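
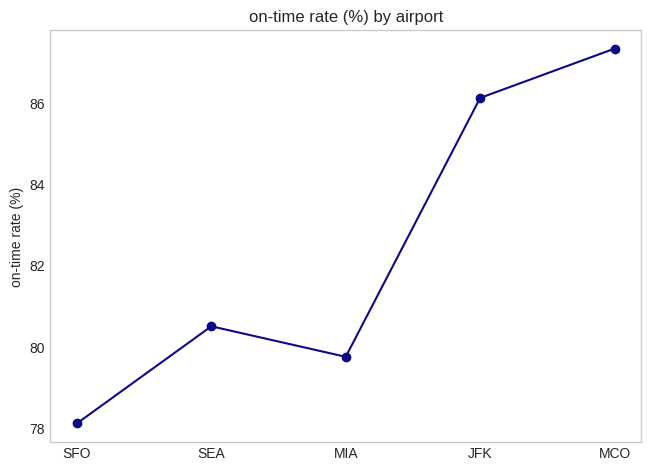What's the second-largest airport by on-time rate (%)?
JFK

Top 3: MCO ≈ 87, JFK ≈ 86, SEA ≈ 80.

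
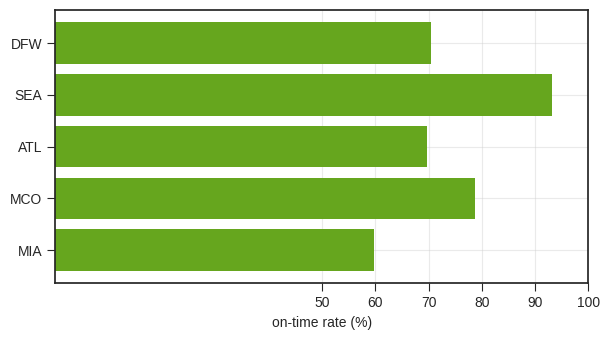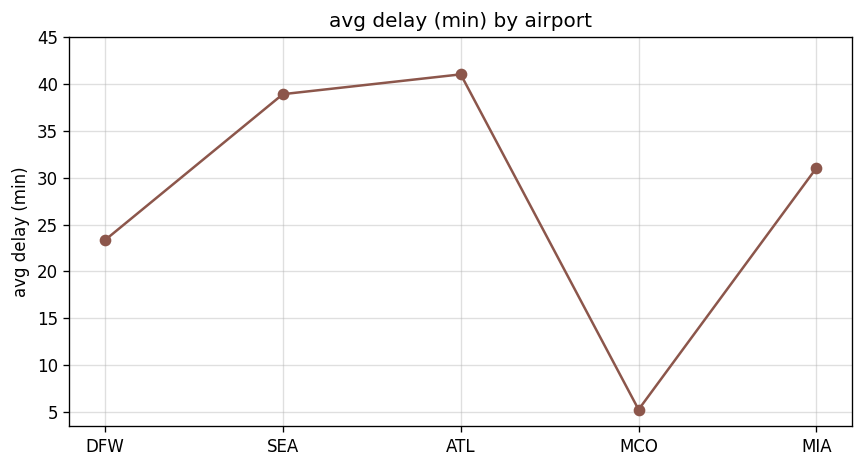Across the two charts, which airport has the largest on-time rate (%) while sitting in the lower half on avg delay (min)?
Chart 2 median avg delay (min) ≈ 30; below-median airports: DFW, MCO. Among those, MCO has the highest on-time rate (%) (≈ 80).

MCO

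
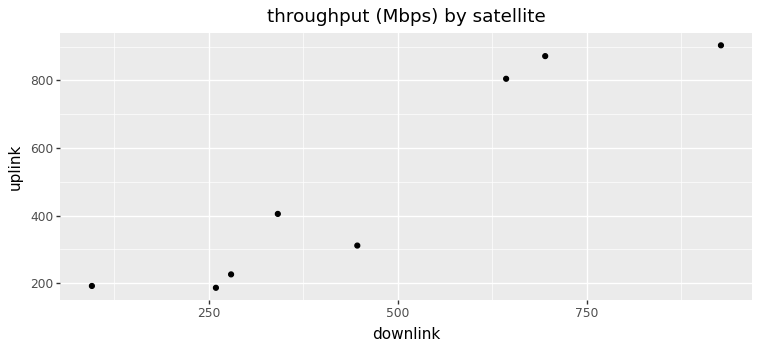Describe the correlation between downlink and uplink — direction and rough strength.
Points are positively correlated; strong (|r| ≈ 0.9).

positive, strong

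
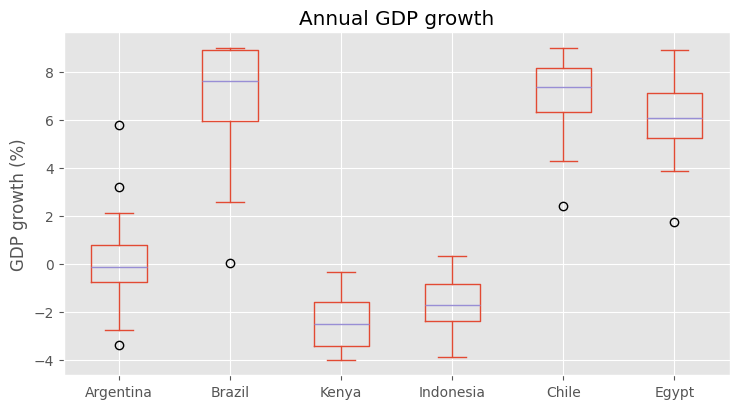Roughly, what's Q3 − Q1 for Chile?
Q3 ≈ 8, Q1 ≈ 6; IQR ≈ 2.

≈ 2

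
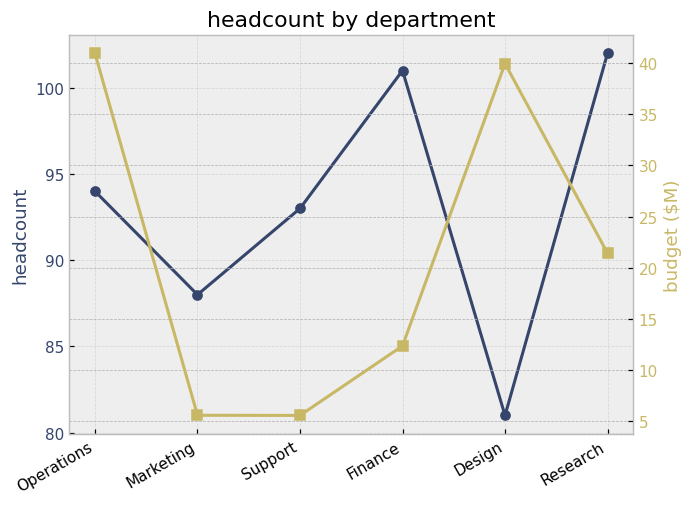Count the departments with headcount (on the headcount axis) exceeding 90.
4

Above 90: Operations, Support, Finance, Research.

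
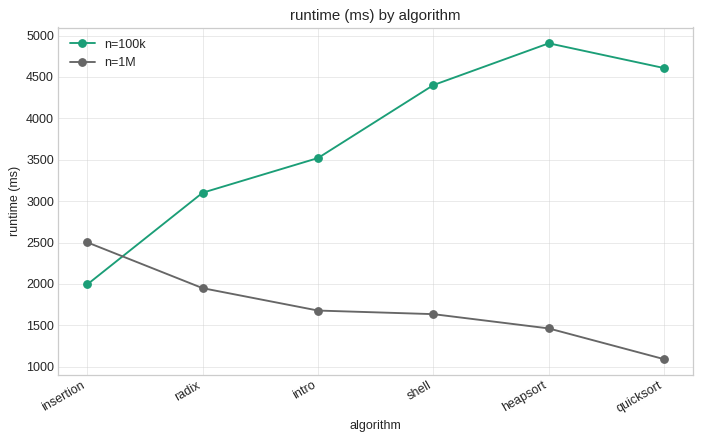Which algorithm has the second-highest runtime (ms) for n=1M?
Top 3 for n=1M: insertion ≈ 2500, radix ≈ 2000, intro ≈ 1500.

radix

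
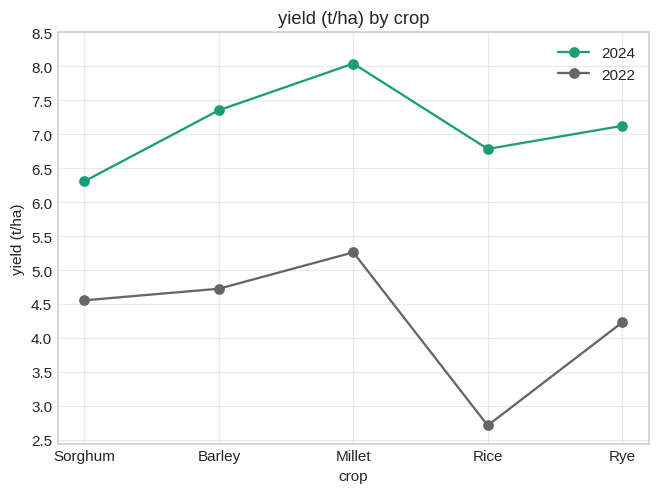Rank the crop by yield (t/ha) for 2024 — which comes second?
Top 3 for 2024: Millet ≈ 8.0, Barley ≈ 7.5, Rye ≈ 7.0.

Barley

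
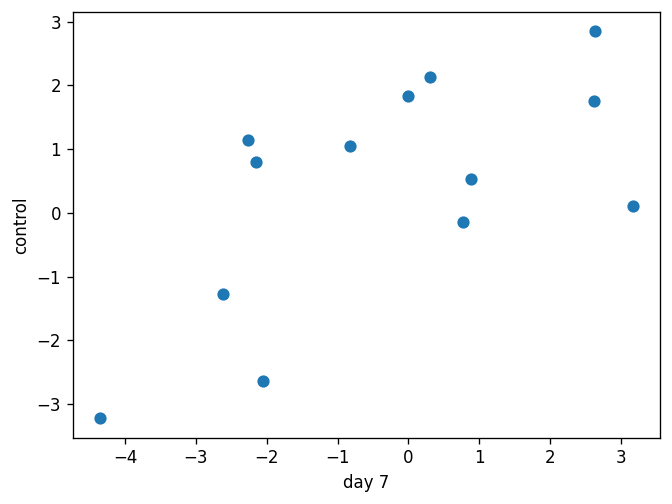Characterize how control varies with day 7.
positive, moderate

Points are positively correlated; moderate (|r| ≈ 0.6).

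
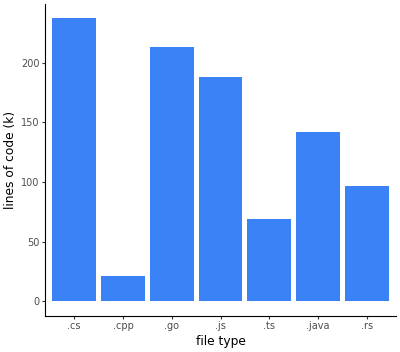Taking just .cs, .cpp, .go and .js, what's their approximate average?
≈ 165

(240 + 20 + 220 + 180) / 4 ≈ 165.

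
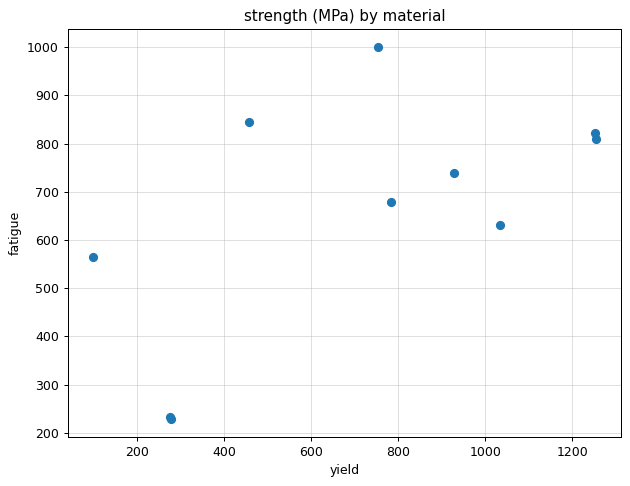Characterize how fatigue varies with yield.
Points are positively correlated; moderate (|r| ≈ 0.6).

positive, moderate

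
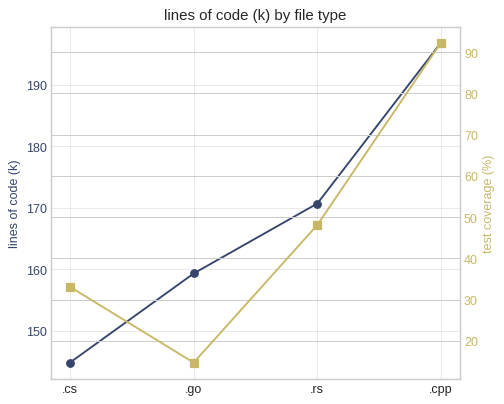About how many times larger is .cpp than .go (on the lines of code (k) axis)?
.cpp ≈ 195, .go ≈ 160; 195/160 ≈ 1.22.

≈ 1.22×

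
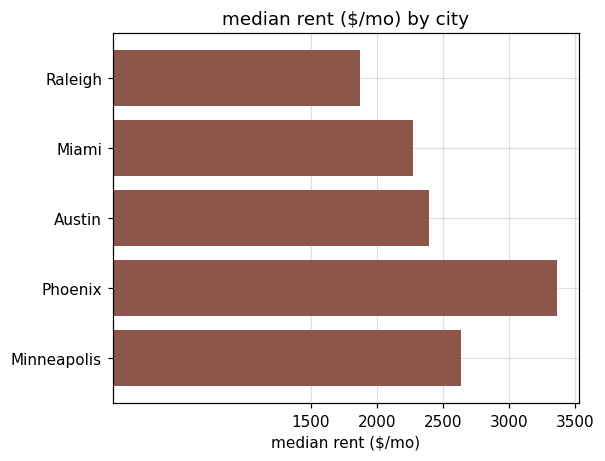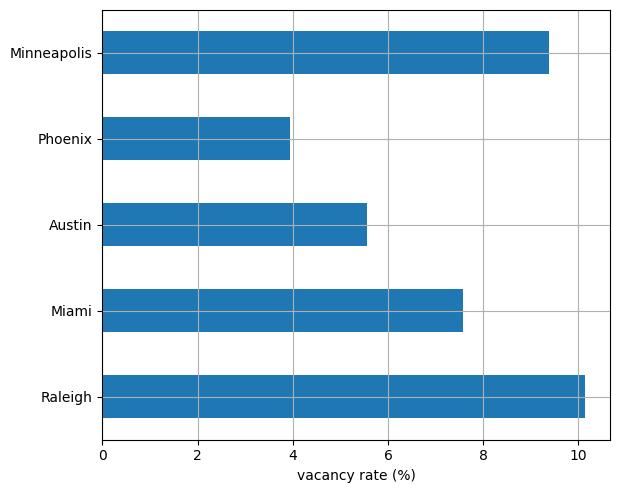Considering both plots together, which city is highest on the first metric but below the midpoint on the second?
Phoenix

Chart 2 median vacancy rate (%) ≈ 8; below-median cities: Austin, Phoenix. Among those, Phoenix has the highest median rent ($/mo) (≈ 3500).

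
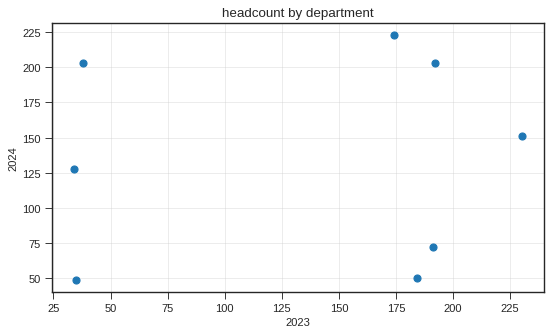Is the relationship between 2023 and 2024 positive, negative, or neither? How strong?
no clear correlation

Points are roughly uncorrelated; weak (|r| ≈ 0.1).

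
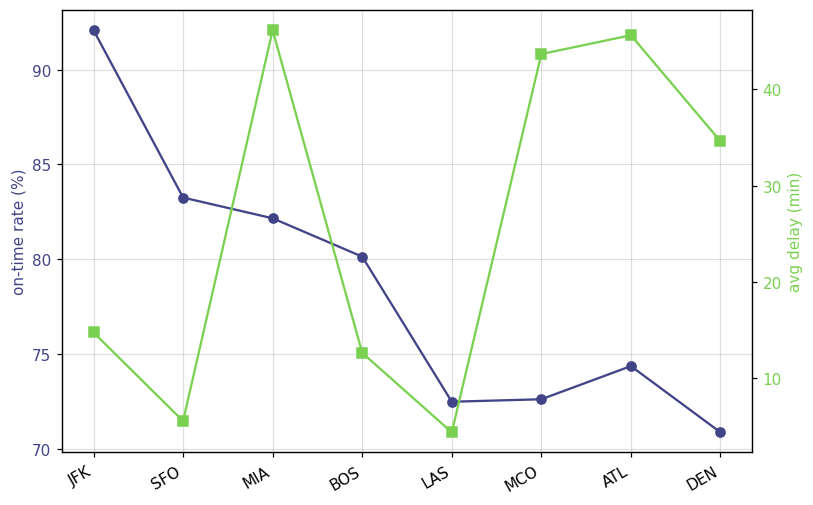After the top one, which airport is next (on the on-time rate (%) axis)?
SFO

Top 3 (on the on-time rate (%) axis): JFK ≈ 92, SFO ≈ 84, MIA ≈ 82.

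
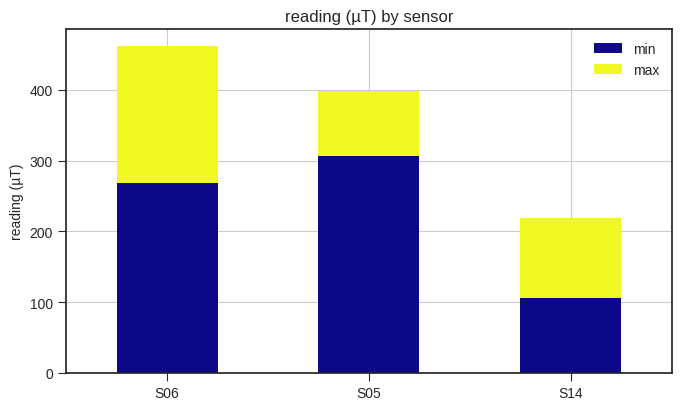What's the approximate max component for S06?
max top ≈ 450, bottom ≈ 250; segment ≈ 200.

≈ 200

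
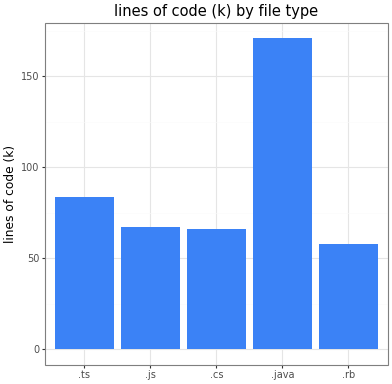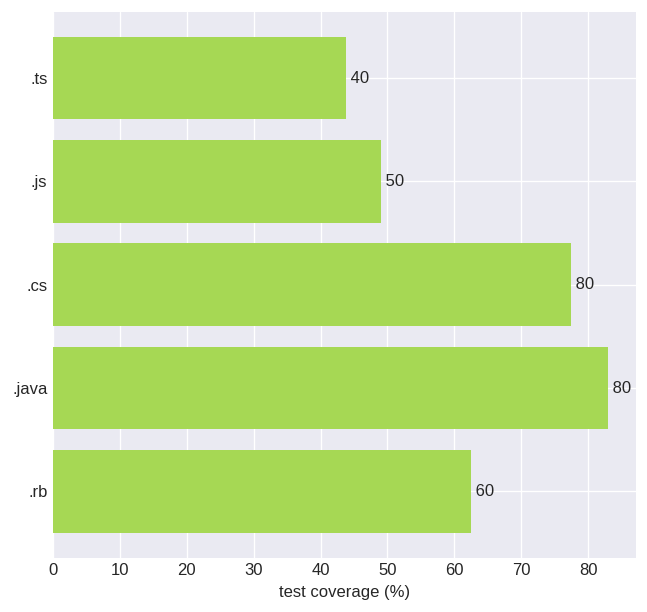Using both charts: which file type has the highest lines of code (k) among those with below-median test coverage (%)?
.ts

Chart 2 median test coverage (%) ≈ 60; below-median file types: .ts, .js. Among those, .ts has the highest lines of code (k) (≈ 80).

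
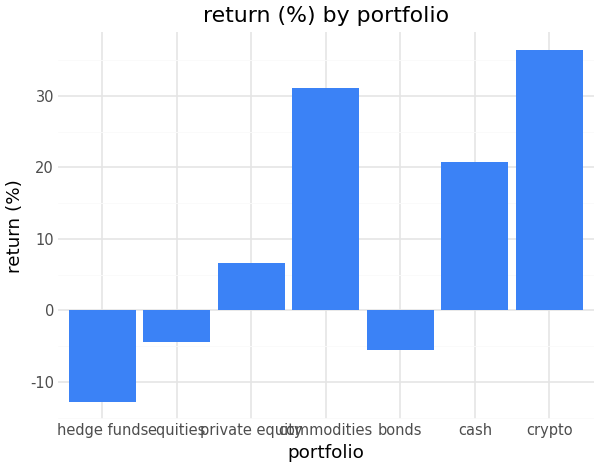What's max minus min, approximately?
≈ 50

Max crypto ≈ 35, min hedge funds ≈ -15; range ≈ 50.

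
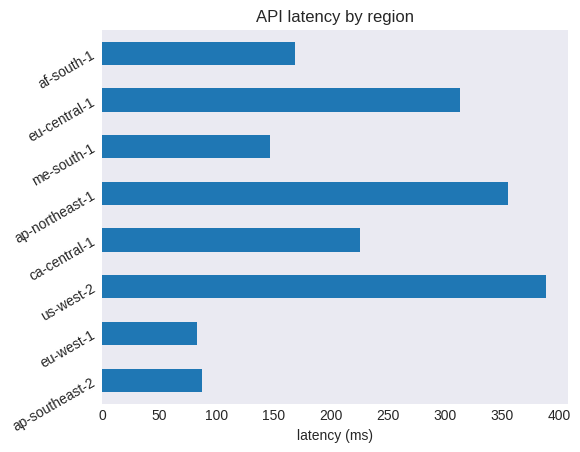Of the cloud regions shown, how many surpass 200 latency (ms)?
4

Above 200: us-west-2, ca-central-1, ap-northeast-1, eu-central-1.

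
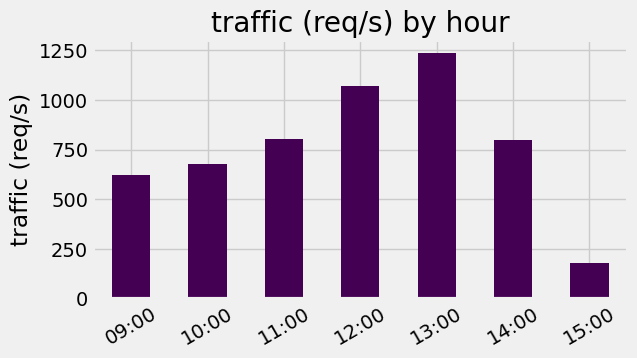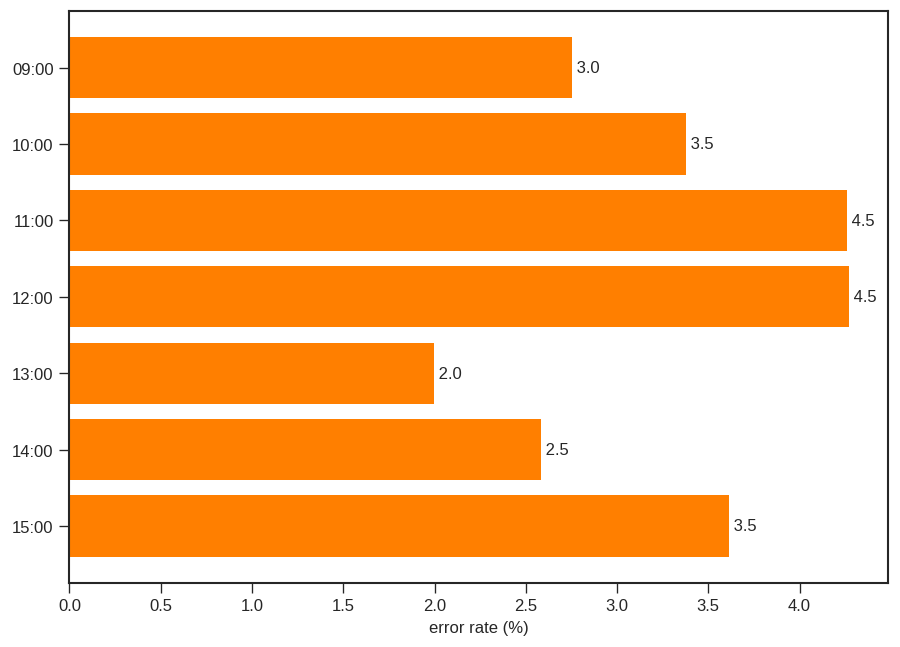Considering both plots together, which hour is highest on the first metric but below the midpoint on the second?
13:00

Chart 2 median error rate (%) ≈ 3.5; below-median hours: 09:00, 13:00, 14:00. Among those, 13:00 has the highest traffic (req/s) (≈ 1200).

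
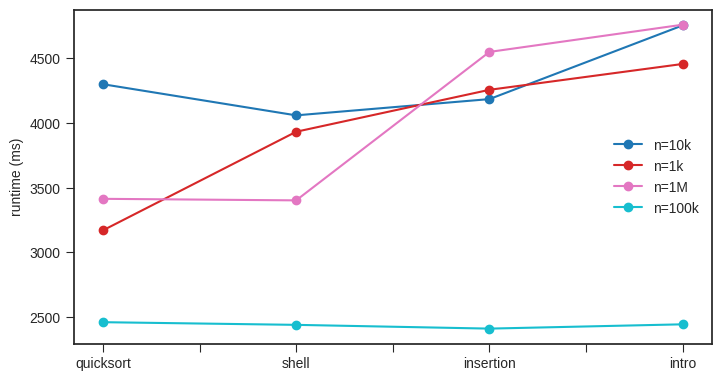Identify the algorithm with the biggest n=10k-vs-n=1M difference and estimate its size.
quicksort: n=10k ≈ 4400, n=1M ≈ 3400 → gap ≈ 1000. Next-largest (shell) is only ≈ 600.

quicksort, ≈ 1000 ms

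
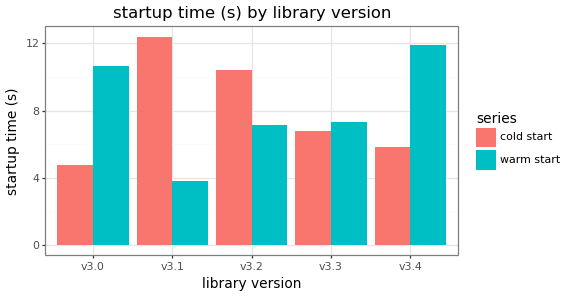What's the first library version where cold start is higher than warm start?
v3.1

v3.0: cold start ≈ 4 vs warm start ≈ 10 (not yet); v3.1: cold start ≈ 12 vs warm start ≈ 4 (first crossover).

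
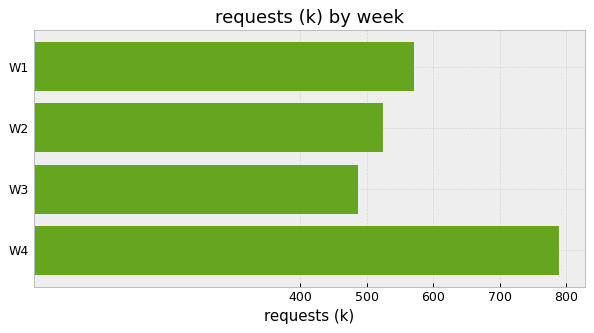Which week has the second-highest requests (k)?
Top 3: W4 ≈ 800, W1 ≈ 600, W2 ≈ 500.

W1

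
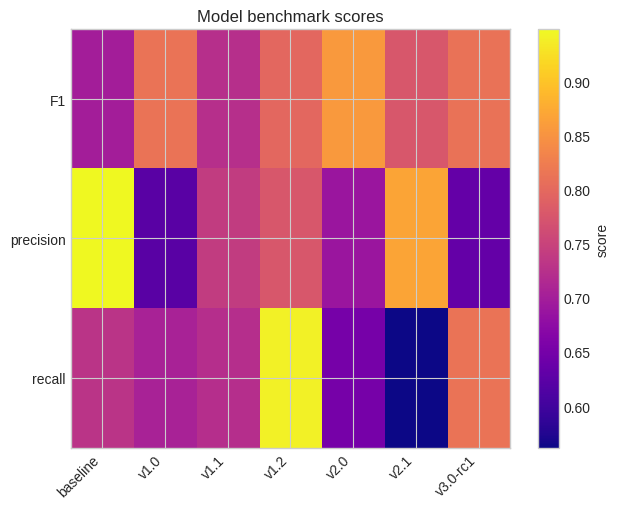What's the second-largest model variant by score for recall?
Top 3 for recall: v1.2 ≈ 0.95, v3.0-rc1 ≈ 0.80, baseline ≈ 0.75.

v3.0-rc1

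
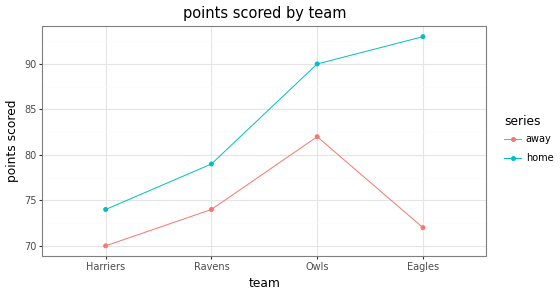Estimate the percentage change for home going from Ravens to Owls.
≈ +12.5%

Ravens ≈ 80, Owls ≈ 90; (90 − 80) / 80 ≈ +12.5%.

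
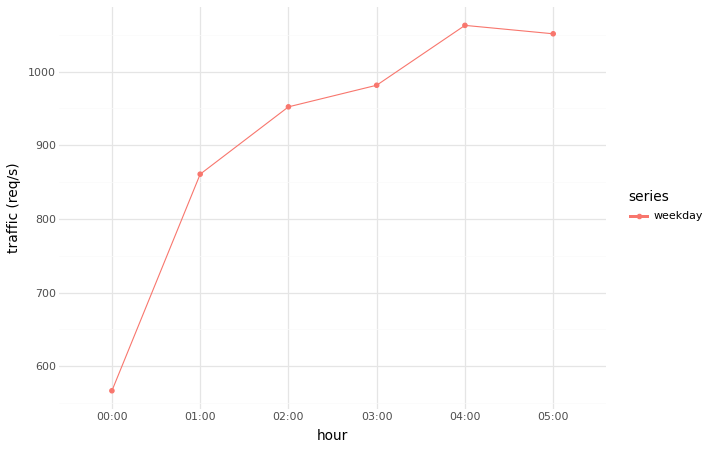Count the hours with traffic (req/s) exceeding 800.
Above 800: 01:00, 02:00, 03:00, 04:00, 05:00.

5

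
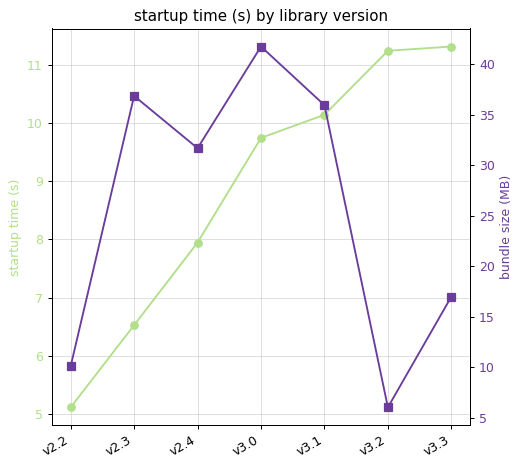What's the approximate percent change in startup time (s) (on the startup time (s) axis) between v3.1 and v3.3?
≈ +10%

v3.1 ≈ 10, v3.3 ≈ 11; (11 − 10) / 10 ≈ +10%.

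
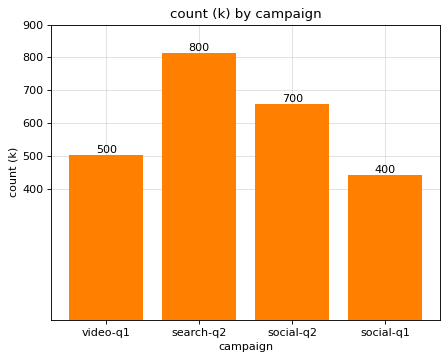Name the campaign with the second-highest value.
social-q2

Top 3: search-q2 ≈ 800, social-q2 ≈ 700, video-q1 ≈ 500.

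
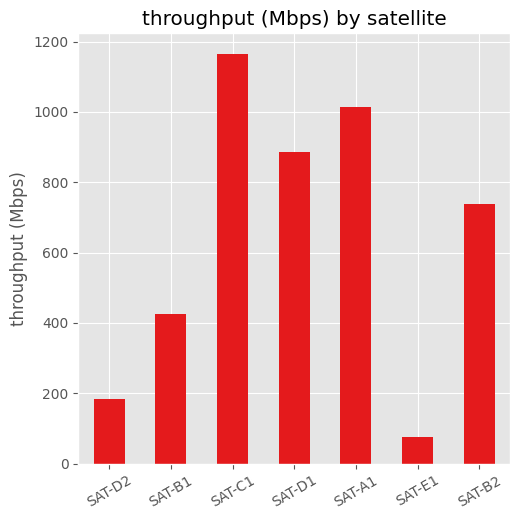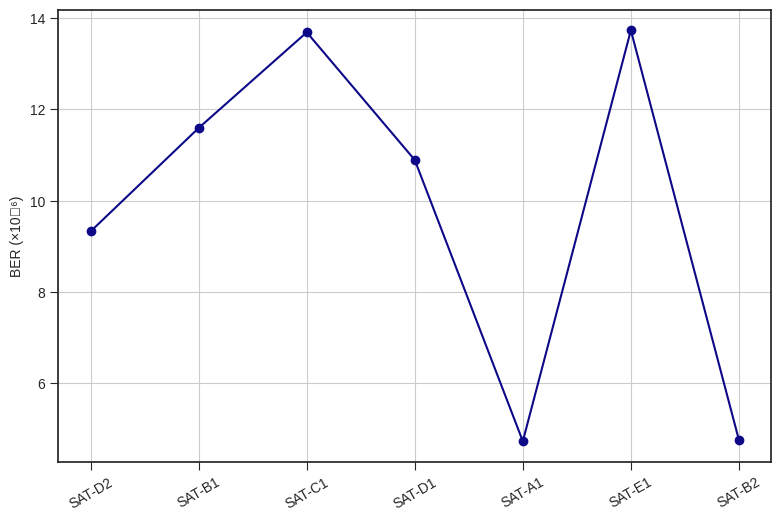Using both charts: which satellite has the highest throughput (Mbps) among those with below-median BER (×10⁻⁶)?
Chart 2 median BER (×10⁻⁶) ≈ 10; below-median satellites: SAT-D2, SAT-A1, SAT-B2. Among those, SAT-A1 has the highest throughput (Mbps) (≈ 1000).

SAT-A1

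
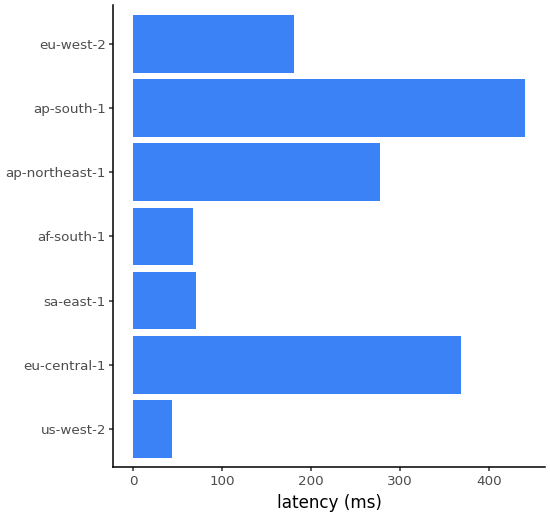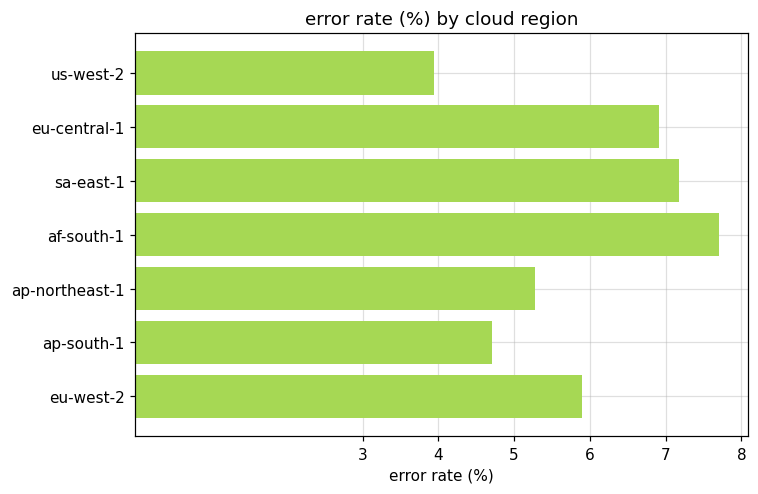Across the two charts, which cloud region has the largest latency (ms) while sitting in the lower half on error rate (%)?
Chart 2 median error rate (%) ≈ 6; below-median cloud regions: us-west-2, ap-northeast-1, ap-south-1. Among those, ap-south-1 has the highest latency (ms) (≈ 450).

ap-south-1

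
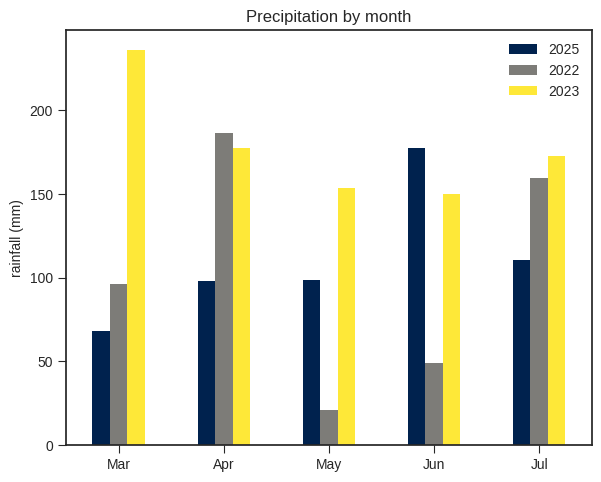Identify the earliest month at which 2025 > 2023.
May: 2025 ≈ 100 vs 2023 ≈ 160 (not yet); Jun: 2025 ≈ 180 vs 2023 ≈ 140 (first crossover).

Jun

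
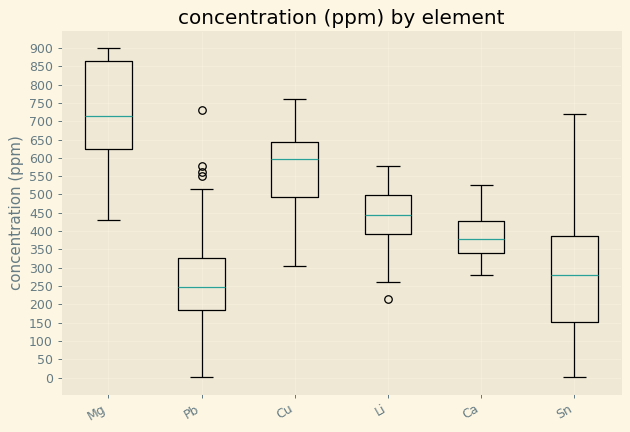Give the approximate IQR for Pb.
≈ 150

Q3 ≈ 350, Q1 ≈ 200; IQR ≈ 150.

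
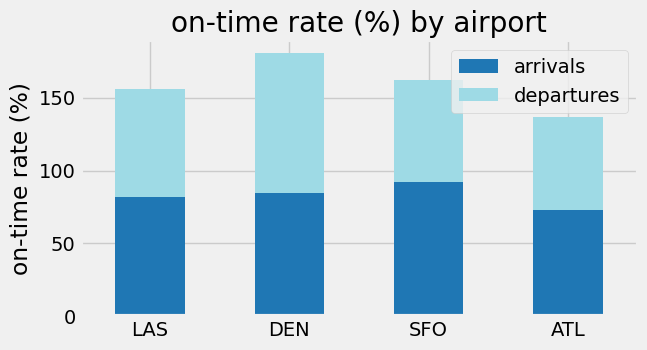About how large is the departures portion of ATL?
departures top ≈ 140, bottom ≈ 80; segment ≈ 60.

≈ 60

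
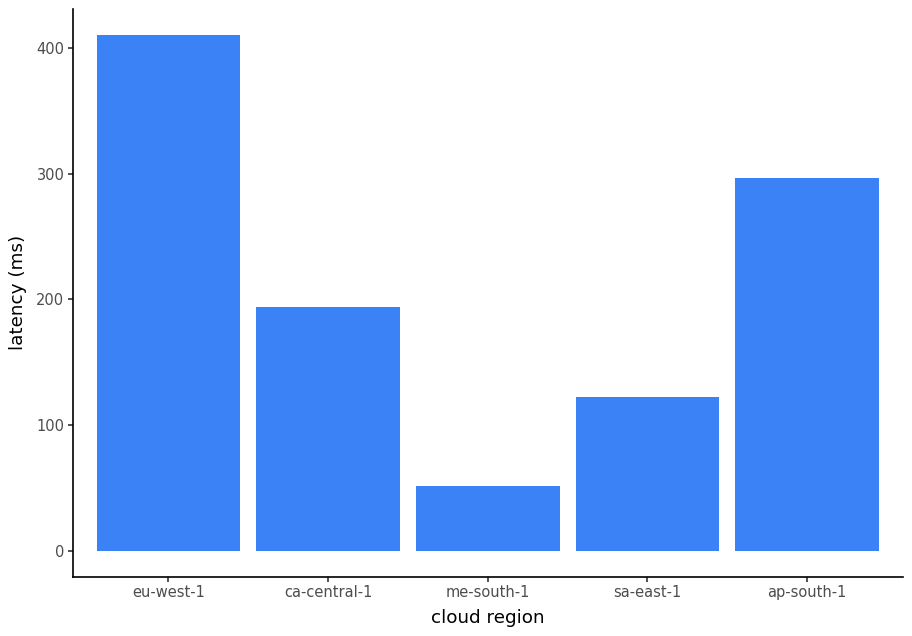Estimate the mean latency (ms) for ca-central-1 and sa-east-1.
≈ 150

(200 + 100) / 2 ≈ 150.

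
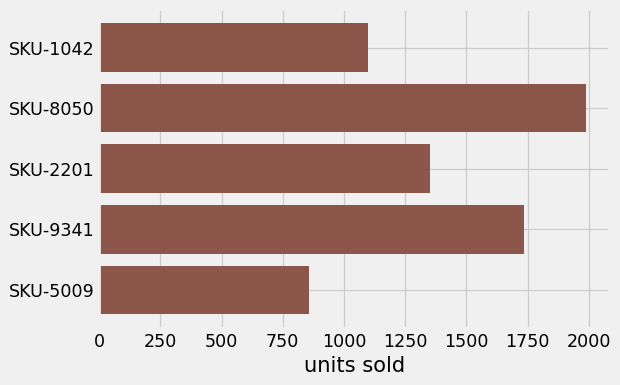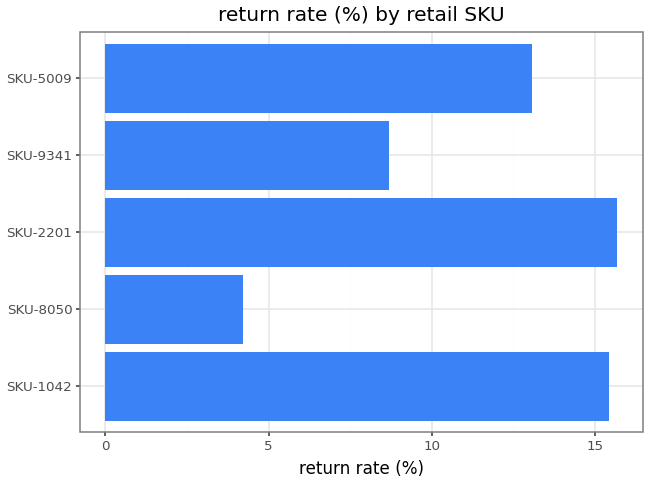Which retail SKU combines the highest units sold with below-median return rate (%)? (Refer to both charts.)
Chart 2 median return rate (%) ≈ 14; below-median retail SKUs: SKU-8050, SKU-9341. Among those, SKU-8050 has the highest units sold (≈ 2000).

SKU-8050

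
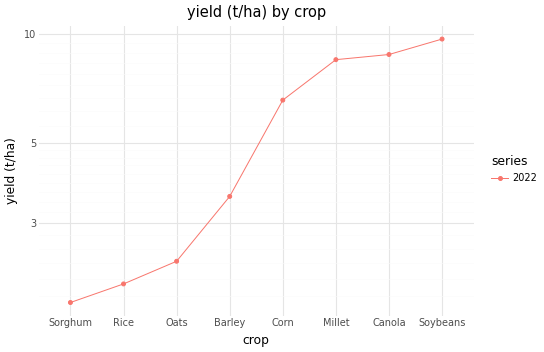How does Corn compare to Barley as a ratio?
Corn ≈ 7, Barley ≈ 4; 7/4 ≈ 1.75.

≈ 1.75×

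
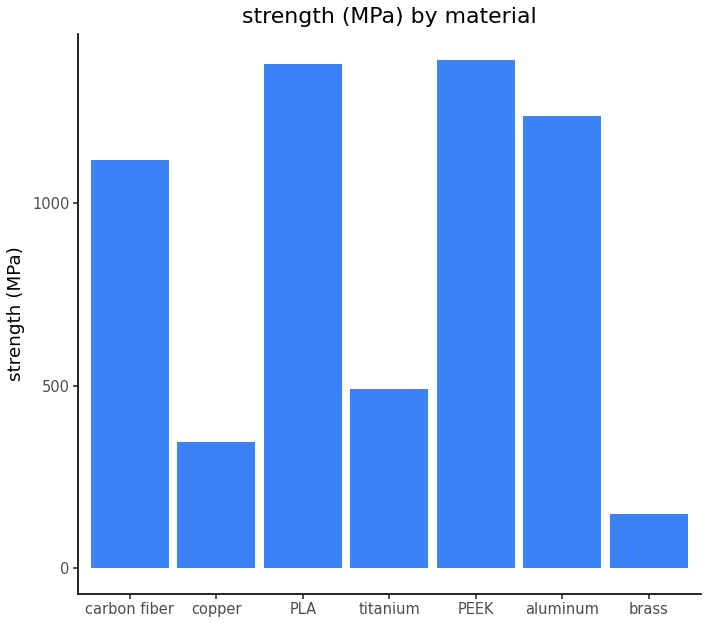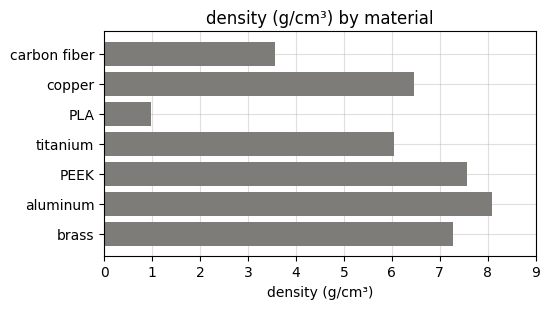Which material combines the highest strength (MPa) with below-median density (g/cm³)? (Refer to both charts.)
PLA

Chart 2 median density (g/cm³) ≈ 6; below-median materials: carbon fiber, PLA, titanium. Among those, PLA has the highest strength (MPa) (≈ 1400).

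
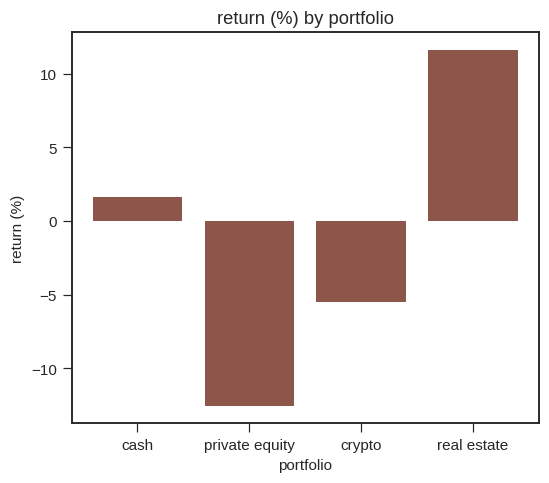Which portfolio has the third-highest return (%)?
crypto

Top 4: real estate ≈ 10, cash ≈ 0, crypto ≈ -5, private equity ≈ -15.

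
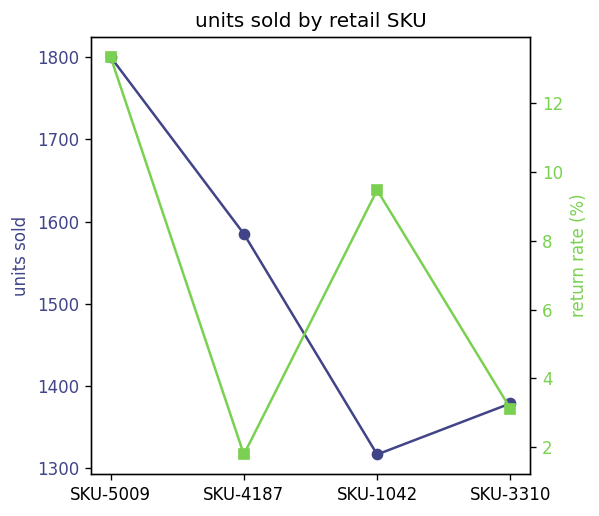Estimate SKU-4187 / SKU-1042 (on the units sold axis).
SKU-4187 ≈ 1600, SKU-1042 ≈ 1300; 1600/1300 ≈ 1.23.

≈ 1.23×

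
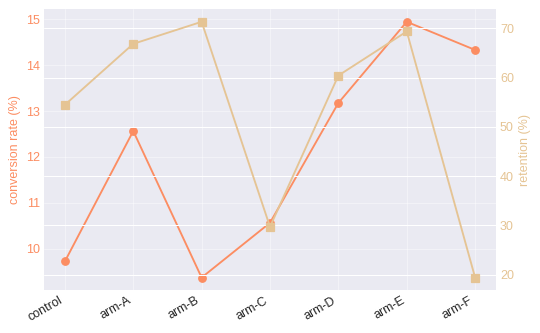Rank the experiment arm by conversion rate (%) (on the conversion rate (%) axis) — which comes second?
arm-F

Top 3 (on the conversion rate (%) axis): arm-E ≈ 15.0, arm-F ≈ 14.5, arm-D ≈ 13.0.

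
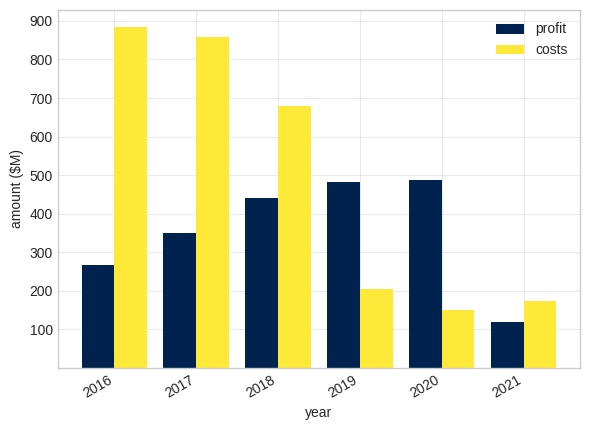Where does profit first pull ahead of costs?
2018: profit ≈ 400 vs costs ≈ 700 (not yet); 2019: profit ≈ 500 vs costs ≈ 200 (first crossover).

2019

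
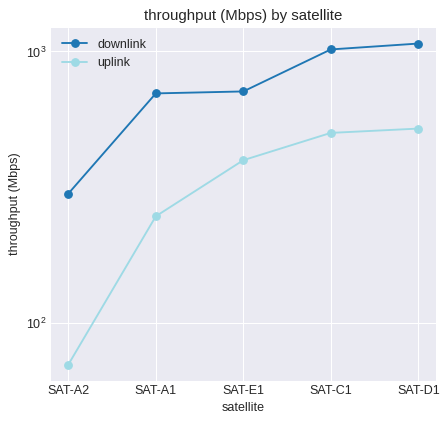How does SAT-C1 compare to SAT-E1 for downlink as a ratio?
≈ 1.43×

SAT-C1 ≈ 1000, SAT-E1 ≈ 700; 1000/700 ≈ 1.43.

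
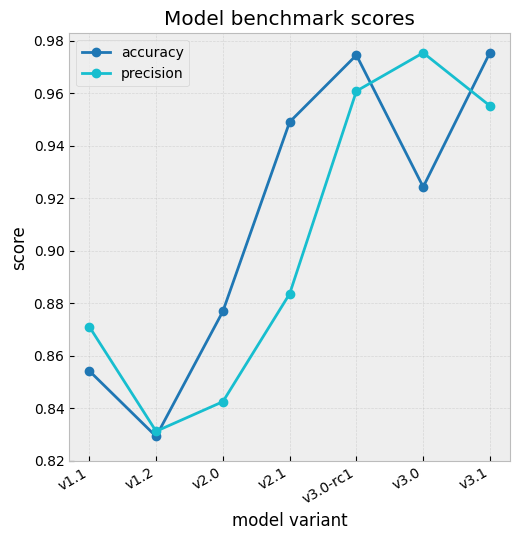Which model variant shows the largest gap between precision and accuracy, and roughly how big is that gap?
v2.1, ≈ 0.06

v2.1: precision ≈ 0.88, accuracy ≈ 0.94 → gap ≈ 0.06. Next-largest (v3.0) is only ≈ 0.06.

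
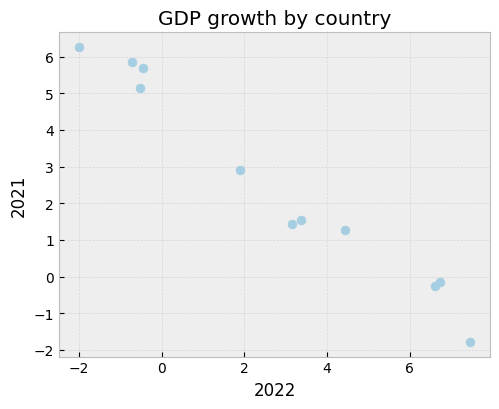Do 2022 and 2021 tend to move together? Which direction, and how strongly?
negative, strong

Points are negatively correlated; strong (|r| ≈ 1.0).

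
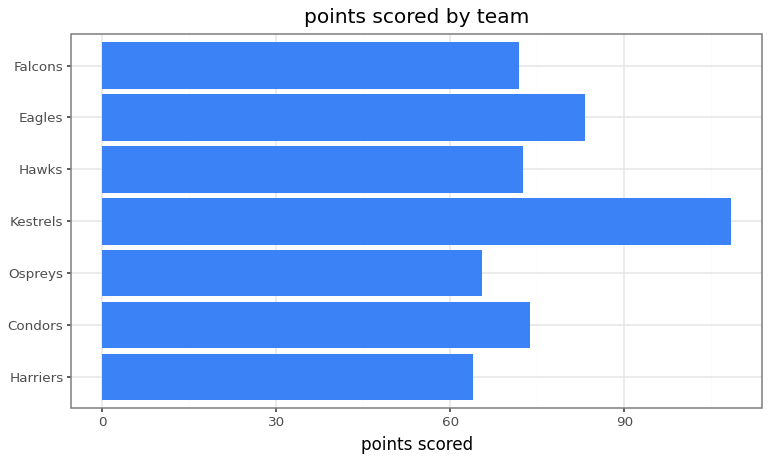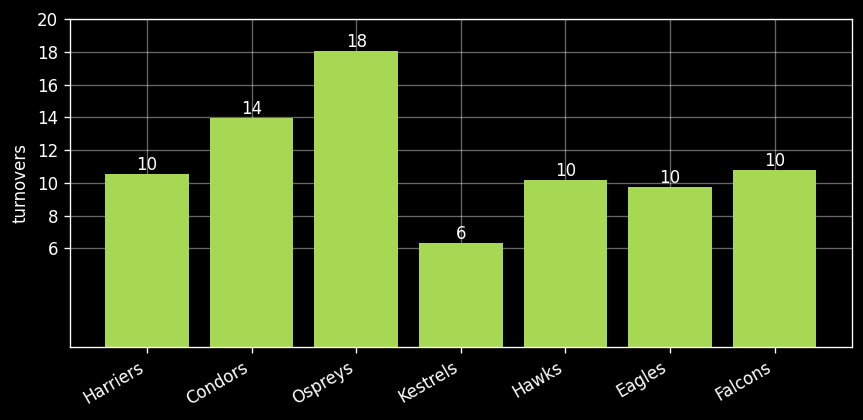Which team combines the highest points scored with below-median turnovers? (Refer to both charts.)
Kestrels

Chart 2 median turnovers ≈ 10; below-median teams: Kestrels, Hawks, Eagles. Among those, Kestrels has the highest points scored (≈ 110).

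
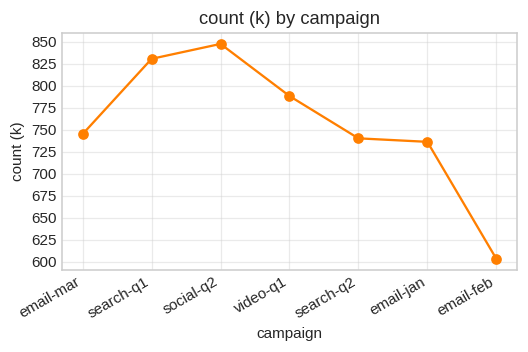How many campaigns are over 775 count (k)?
3

Above 775: search-q1, social-q2, video-q1.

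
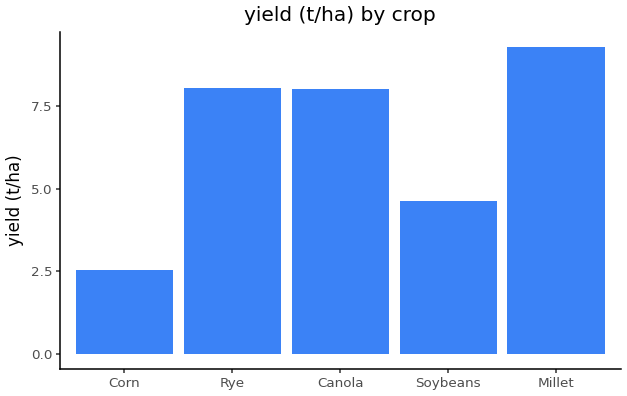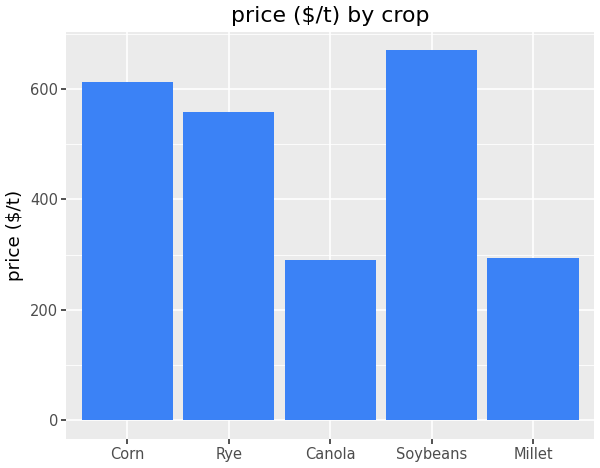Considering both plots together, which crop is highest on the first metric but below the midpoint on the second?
Millet

Chart 2 median price ($/t) ≈ 600; below-median crops: Canola, Millet. Among those, Millet has the highest yield (t/ha) (≈ 9).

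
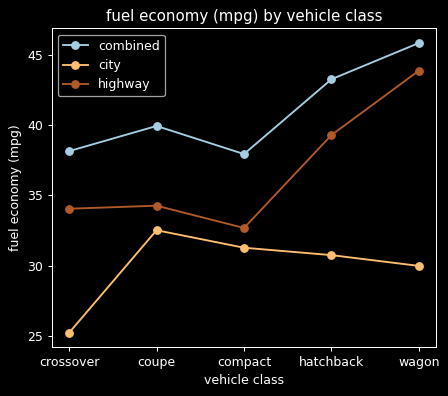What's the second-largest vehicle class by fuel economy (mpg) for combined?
hatchback

Top 3 for combined: wagon ≈ 46, hatchback ≈ 44, coupe ≈ 40.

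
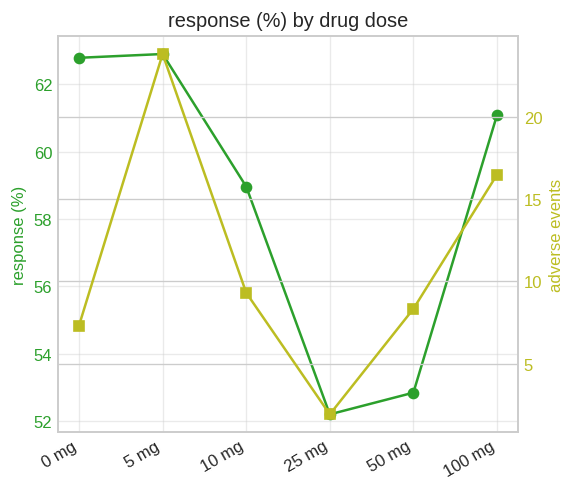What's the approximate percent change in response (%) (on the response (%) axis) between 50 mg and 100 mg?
≈ +15.1%

50 mg ≈ 53, 100 mg ≈ 61; (61 − 53) / 53 ≈ +15.1%.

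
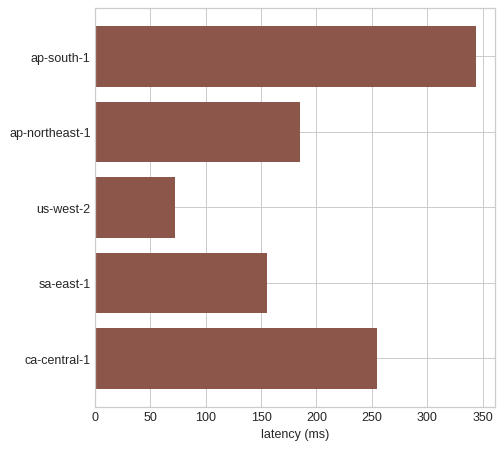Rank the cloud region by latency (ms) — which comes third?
ap-northeast-1

Top 4: ap-south-1 ≈ 350, ca-central-1 ≈ 250, ap-northeast-1 ≈ 200, sa-east-1 ≈ 150.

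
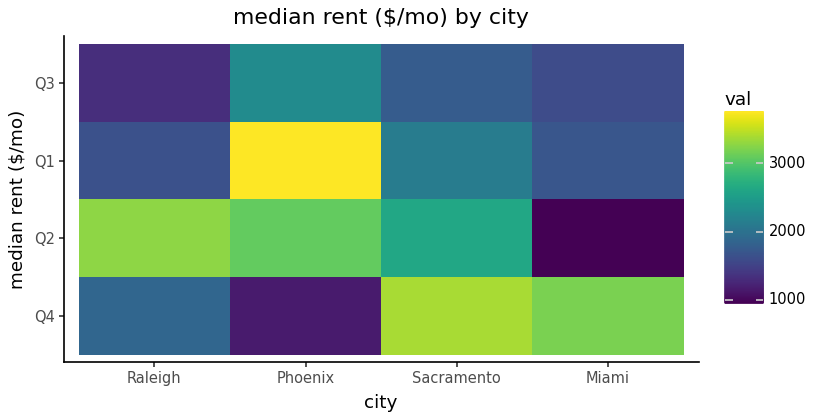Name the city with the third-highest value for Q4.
Top 4 for Q4: Sacramento ≈ 3500, Miami ≈ 3000, Raleigh ≈ 2000, Phoenix ≈ 1000.

Raleigh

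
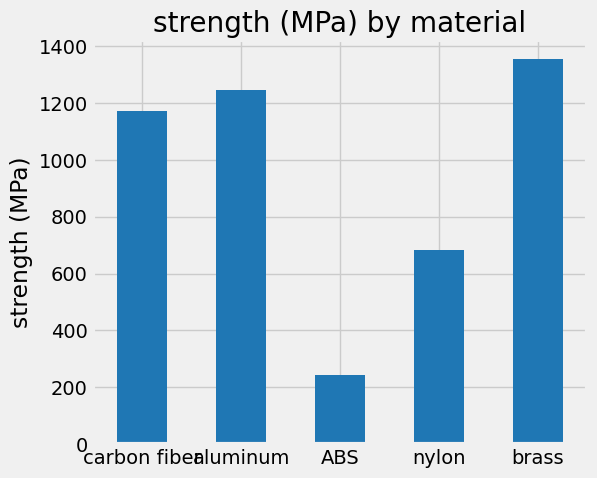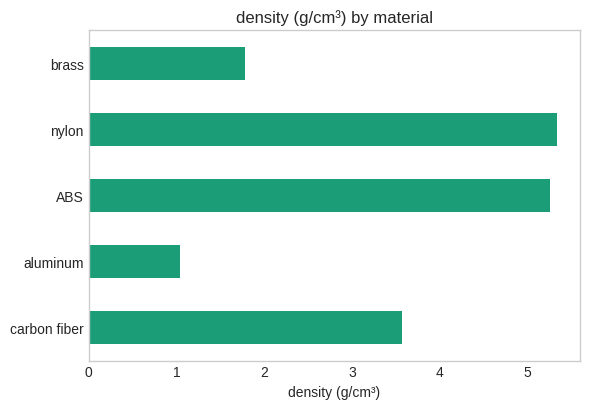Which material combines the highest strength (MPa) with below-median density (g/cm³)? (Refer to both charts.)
brass

Chart 2 median density (g/cm³) ≈ 3.5; below-median materials: aluminum, brass. Among those, brass has the highest strength (MPa) (≈ 1400).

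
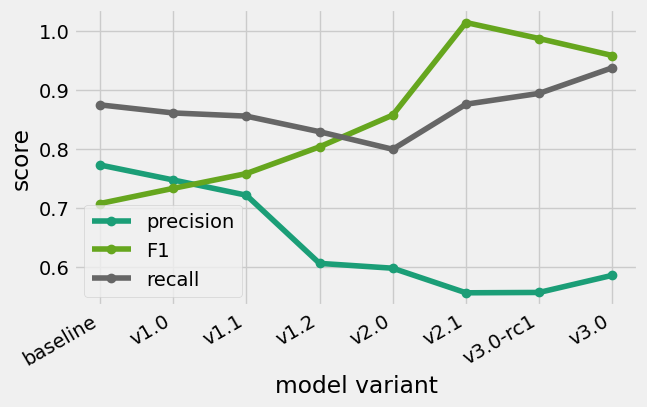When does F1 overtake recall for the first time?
v2.0

v1.2: F1 ≈ 0.80 vs recall ≈ 0.85 (not yet); v2.0: F1 ≈ 0.85 vs recall ≈ 0.80 (first crossover).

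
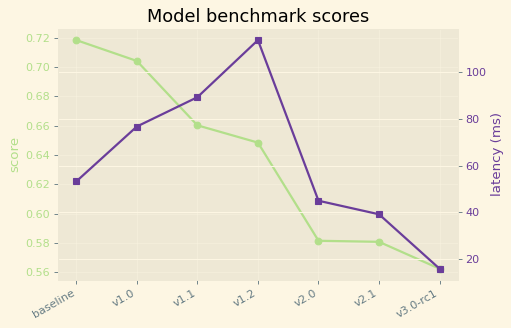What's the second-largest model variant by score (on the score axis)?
v1.0

Top 3 (on the score axis): baseline ≈ 0.72, v1.0 ≈ 0.70, v1.1 ≈ 0.66.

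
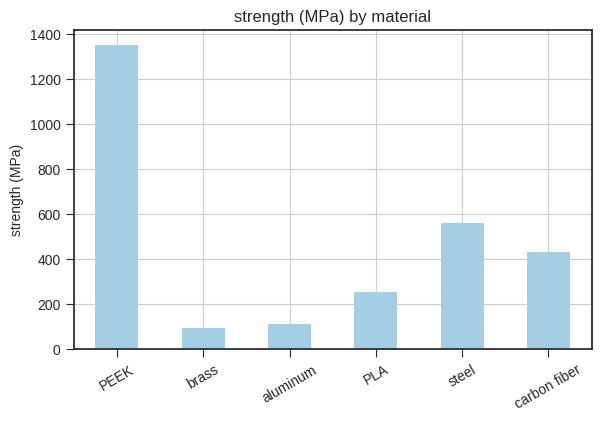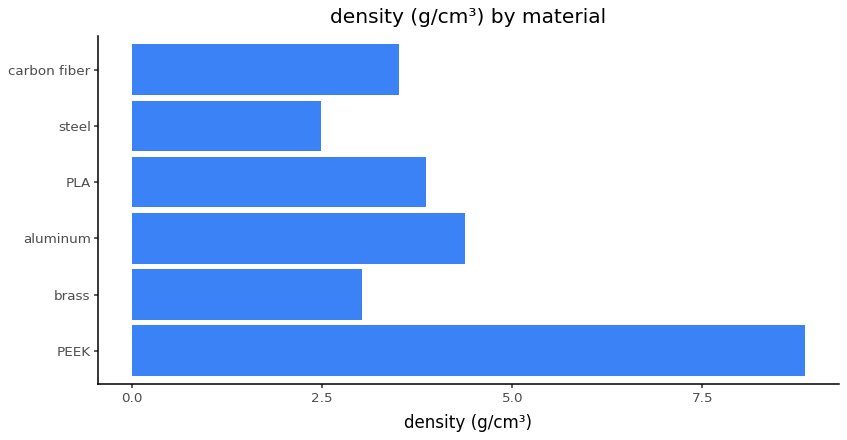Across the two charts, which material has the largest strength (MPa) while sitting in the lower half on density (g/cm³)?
steel

Chart 2 median density (g/cm³) ≈ 4; below-median materials: brass, steel, carbon fiber. Among those, steel has the highest strength (MPa) (≈ 600).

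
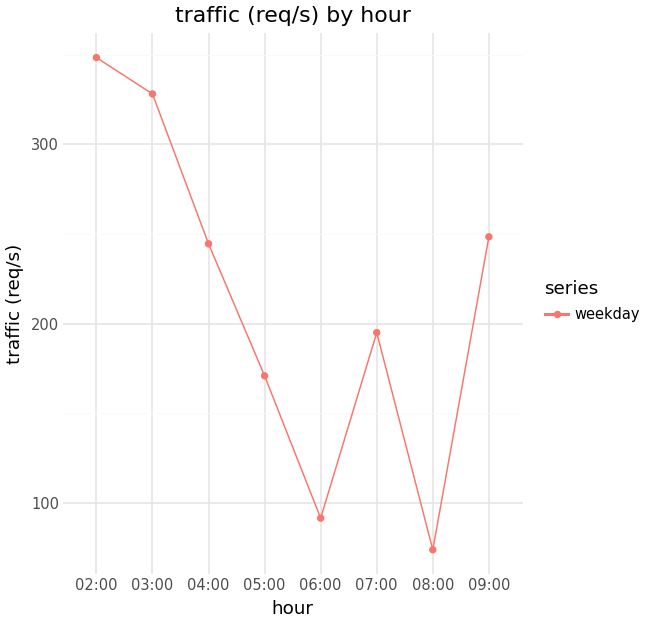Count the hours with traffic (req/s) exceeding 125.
Above 125: 02:00, 03:00, 04:00, 05:00, 07:00, 09:00.

6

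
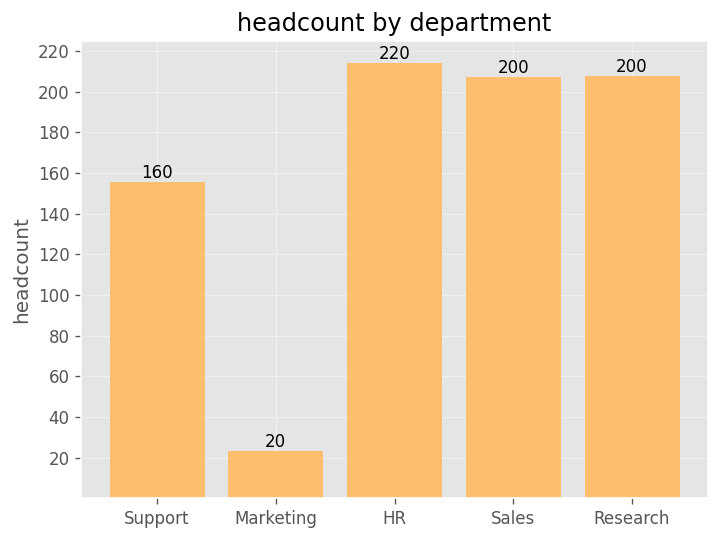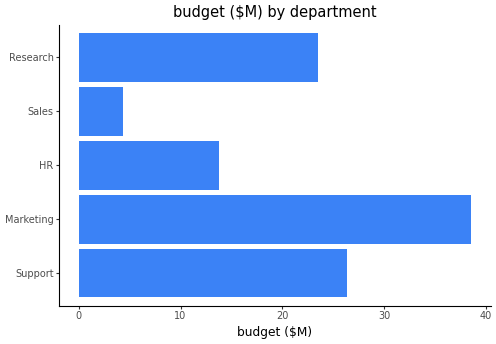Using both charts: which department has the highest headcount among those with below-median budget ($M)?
HR

Chart 2 median budget ($M) ≈ 25; below-median departments: HR, Sales. Among those, HR has the highest headcount (≈ 220).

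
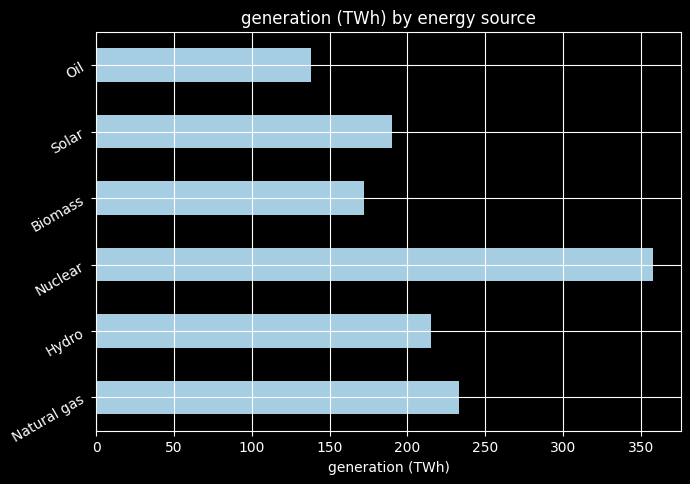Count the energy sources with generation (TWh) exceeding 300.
Above 300: Nuclear.

1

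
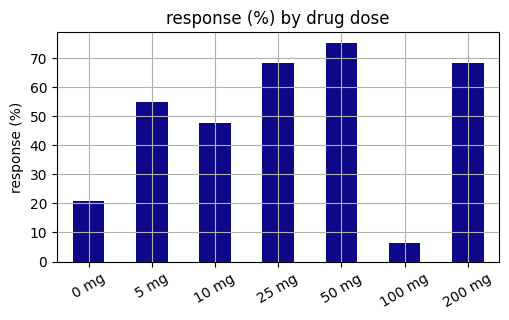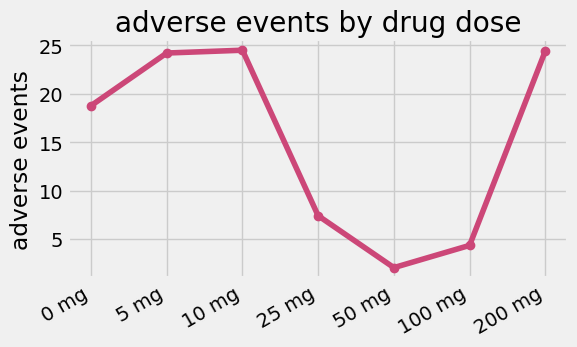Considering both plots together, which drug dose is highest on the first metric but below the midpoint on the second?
Chart 2 median adverse events ≈ 20; below-median drug doses: 25 mg, 50 mg, 100 mg. Among those, 50 mg has the highest response (%) (≈ 80).

50 mg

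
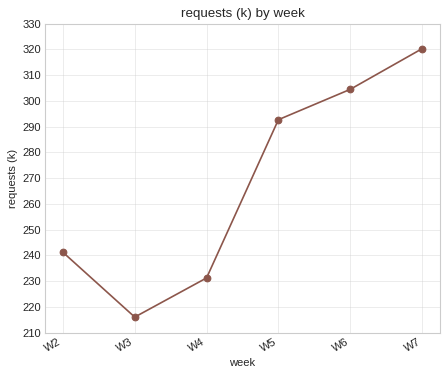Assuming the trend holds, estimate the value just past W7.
≈ 335

Last three: 290, 300, 320 → slope ≈ 15/step → next ≈ 335.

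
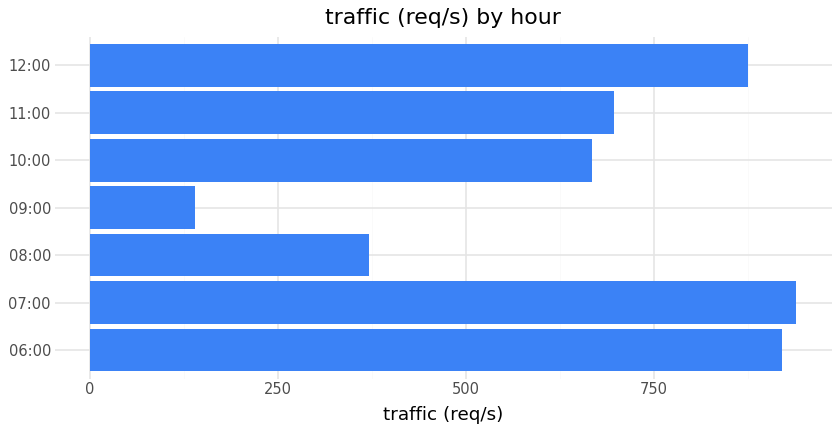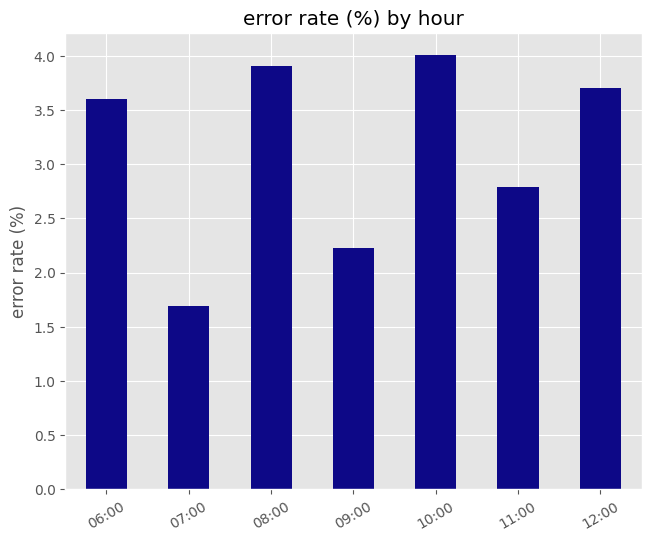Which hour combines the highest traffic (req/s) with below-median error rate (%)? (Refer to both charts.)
Chart 2 median error rate (%) ≈ 3.5; below-median hours: 07:00, 09:00, 11:00. Among those, 07:00 has the highest traffic (req/s) (≈ 900).

07:00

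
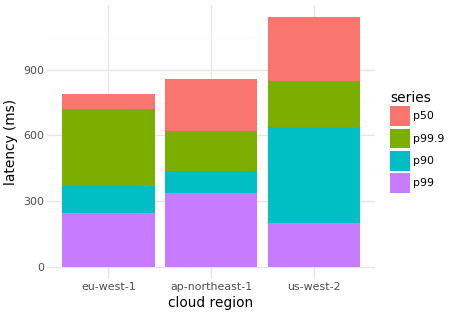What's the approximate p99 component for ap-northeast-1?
p99 top ≈ 300, bottom ≈ 0; segment ≈ 300.

≈ 300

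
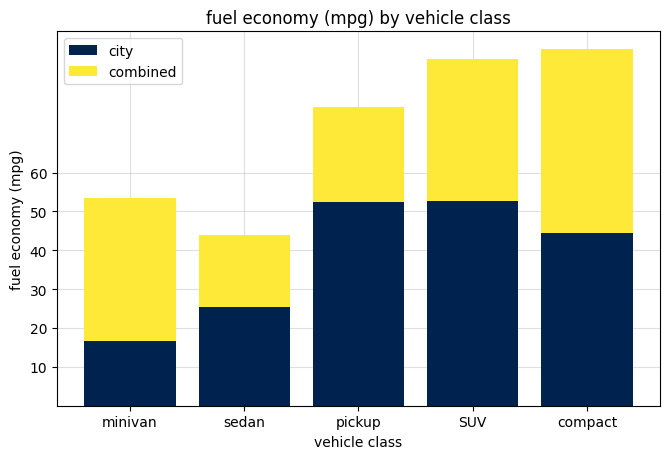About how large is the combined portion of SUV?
≈ 40

combined top ≈ 90, bottom ≈ 50; segment ≈ 40.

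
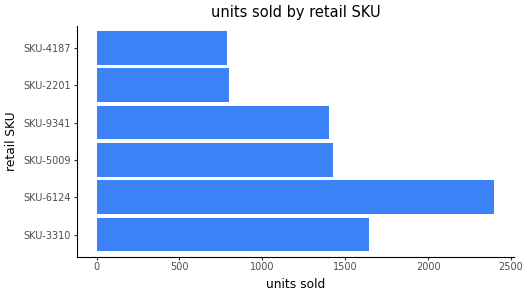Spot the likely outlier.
SKU-6124

SKU-6124 ≈ 2400; the rest sit between ≈ 800 and ≈ 1600.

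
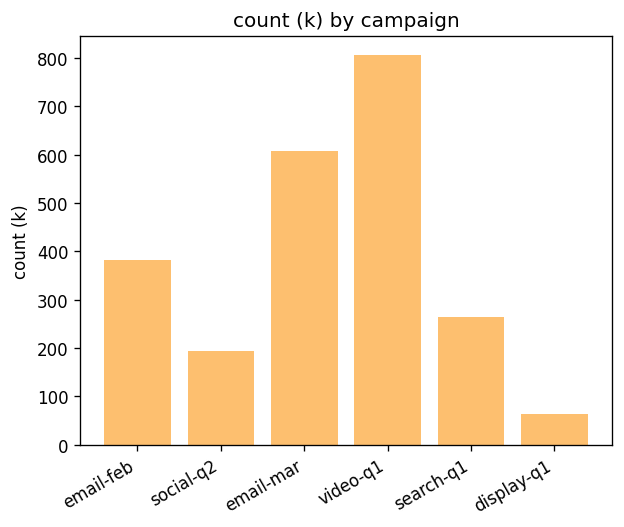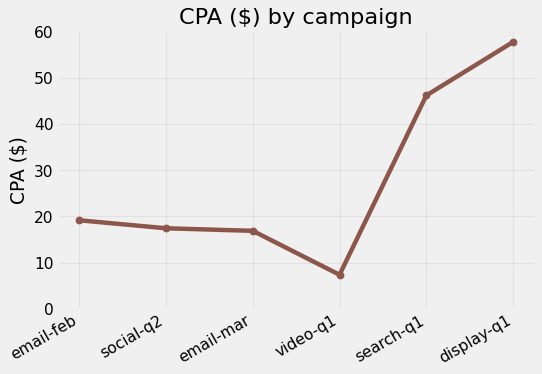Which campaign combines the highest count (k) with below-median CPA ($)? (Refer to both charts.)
video-q1

Chart 2 median CPA ($) ≈ 20; below-median campaigns: social-q2, email-mar, video-q1. Among those, video-q1 has the highest count (k) (≈ 800).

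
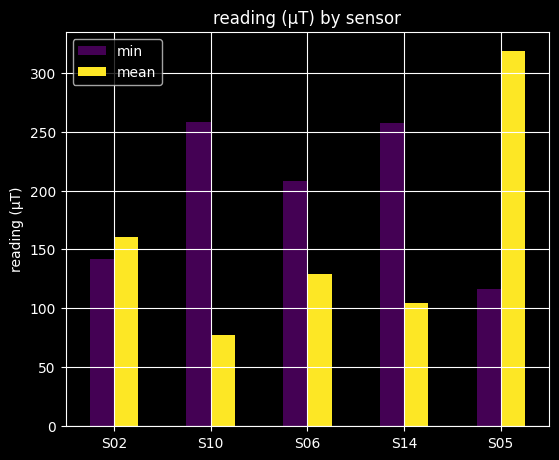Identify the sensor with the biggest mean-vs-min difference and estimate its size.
S05: mean ≈ 300, min ≈ 100 → gap ≈ 200. Next-largest (S10) is only ≈ 150.

S05, ≈ 200 µT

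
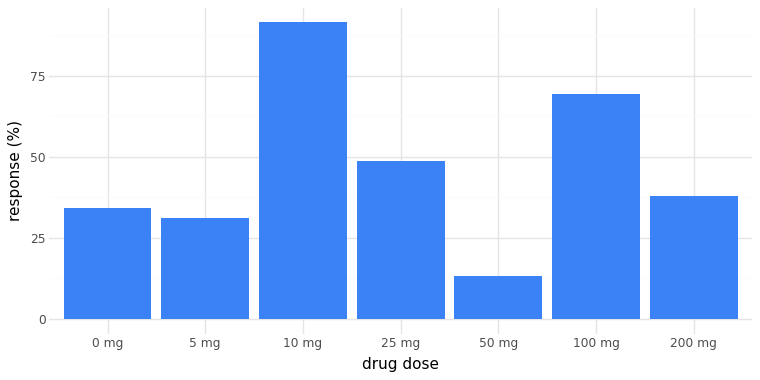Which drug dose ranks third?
Top 4: 10 mg ≈ 90, 100 mg ≈ 70, 25 mg ≈ 50, 200 mg ≈ 40.

25 mg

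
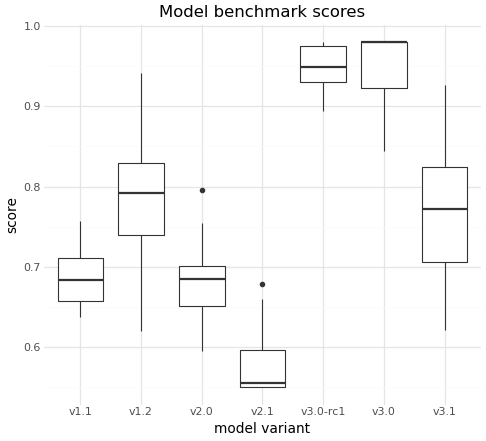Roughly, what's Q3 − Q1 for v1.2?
Q3 ≈ 0.85, Q1 ≈ 0.75; IQR ≈ 0.10.

≈ 0.10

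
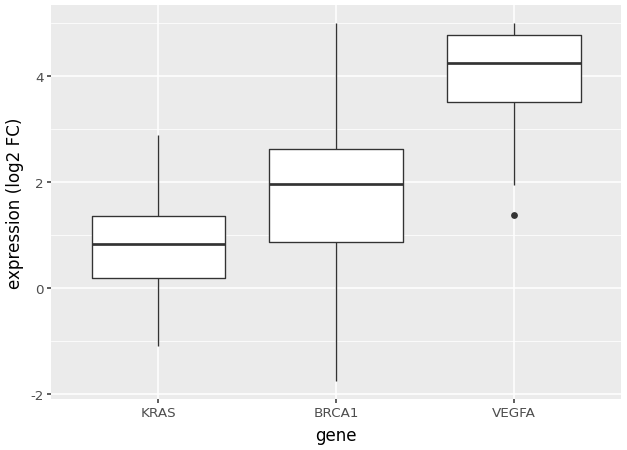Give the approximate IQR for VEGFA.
≈ 1.5

Q3 ≈ 5.0, Q1 ≈ 3.5; IQR ≈ 1.5.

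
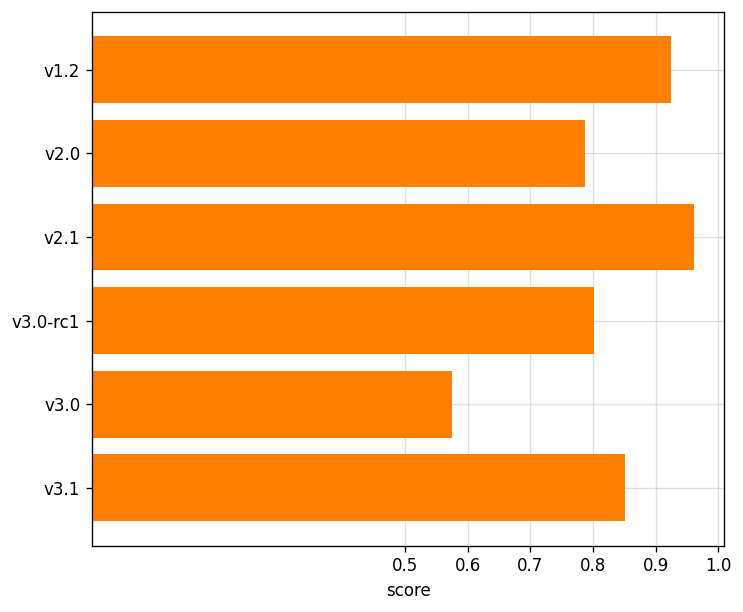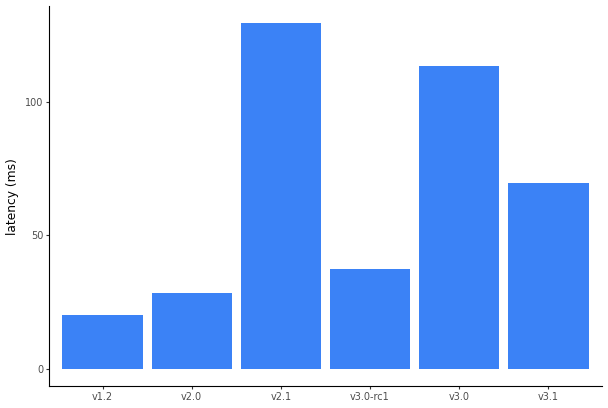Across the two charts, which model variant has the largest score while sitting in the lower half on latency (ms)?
Chart 2 median latency (ms) ≈ 60; below-median model variants: v1.2, v2.0, v3.0-rc1. Among those, v1.2 has the highest score (≈ 0.9).

v1.2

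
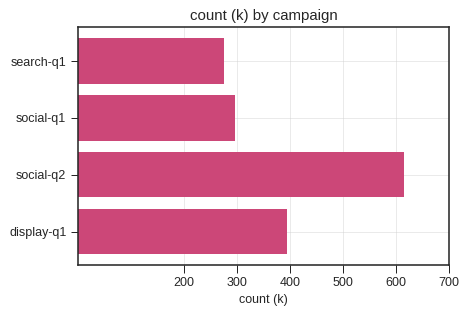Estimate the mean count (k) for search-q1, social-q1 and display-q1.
(300 + 300 + 400) / 3 ≈ 333.

≈ 333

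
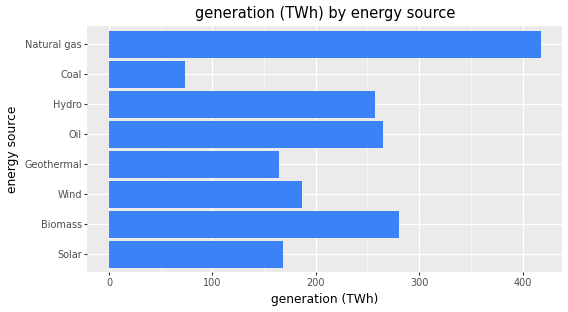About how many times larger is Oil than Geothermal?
≈ 1.67×

Oil ≈ 250, Geothermal ≈ 150; 250/150 ≈ 1.67.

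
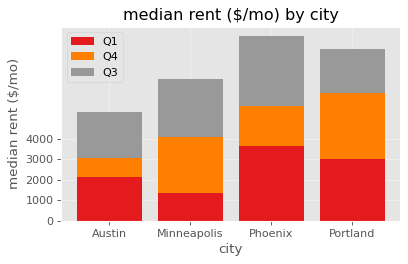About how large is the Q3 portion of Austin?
≈ 2000

Q3 top ≈ 5000, bottom ≈ 3000; segment ≈ 2000.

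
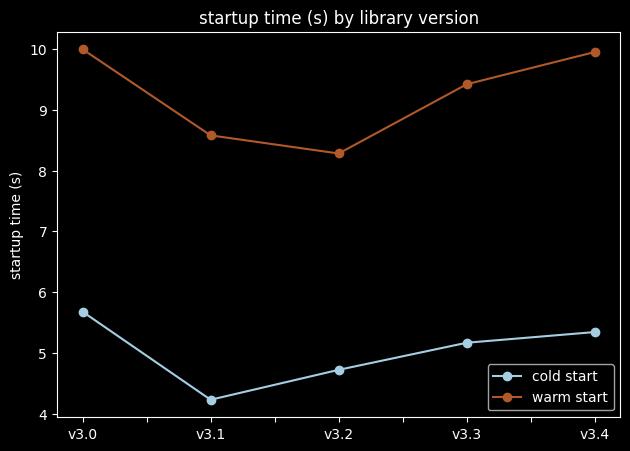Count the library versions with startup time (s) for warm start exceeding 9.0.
3

Above 9.0: v3.0, v3.3, v3.4.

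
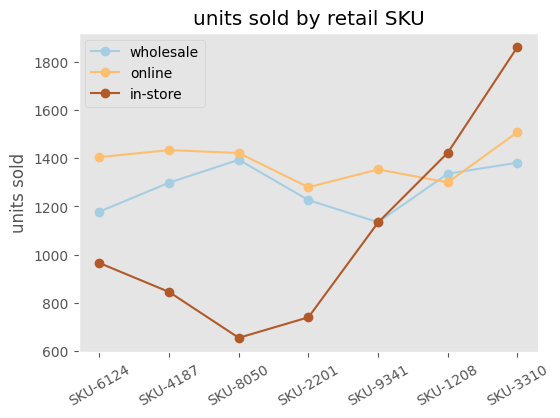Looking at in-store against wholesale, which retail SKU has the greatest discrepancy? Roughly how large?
SKU-8050: in-store ≈ 600, wholesale ≈ 1400 → gap ≈ 800. Next-largest (SKU-2201) is only ≈ 400.

SKU-8050, ≈ 800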